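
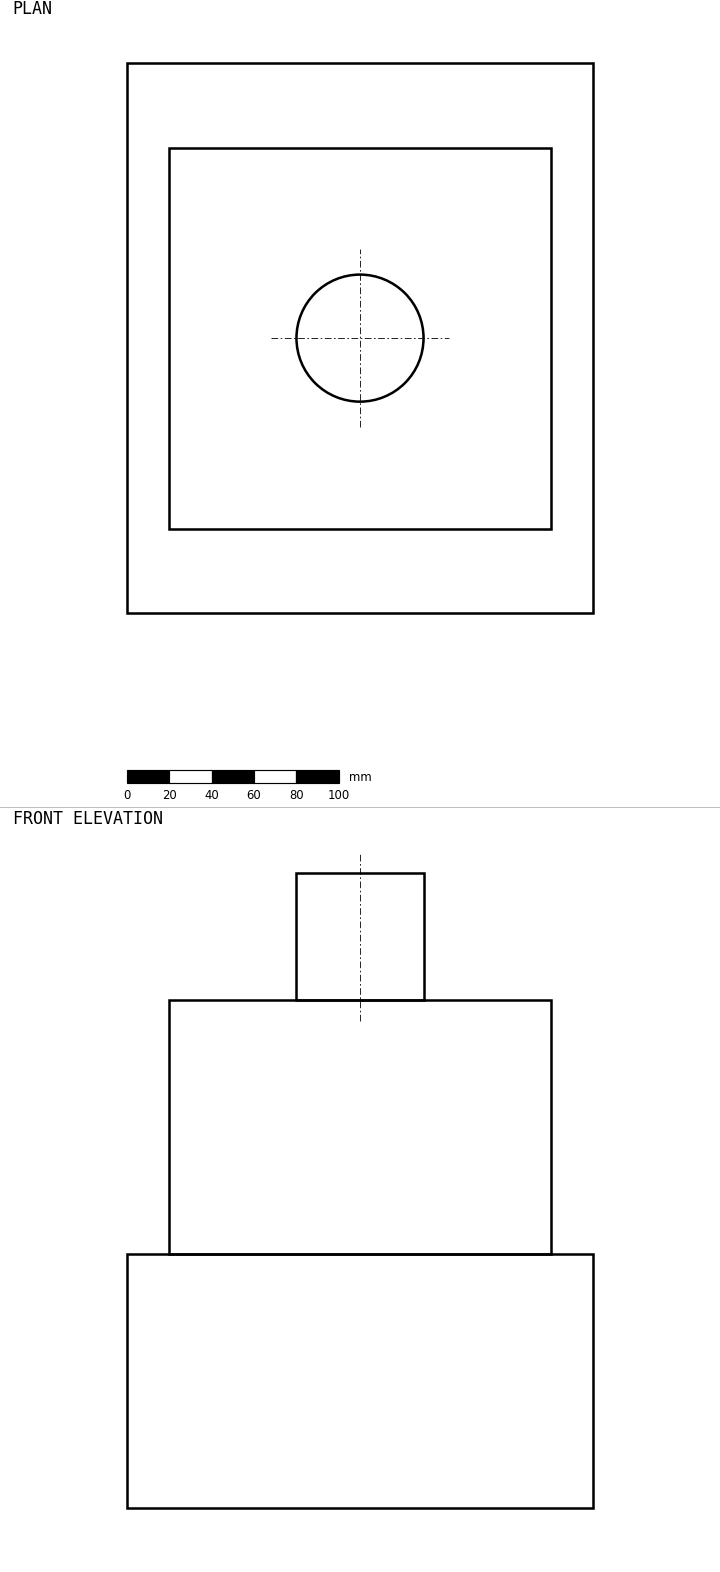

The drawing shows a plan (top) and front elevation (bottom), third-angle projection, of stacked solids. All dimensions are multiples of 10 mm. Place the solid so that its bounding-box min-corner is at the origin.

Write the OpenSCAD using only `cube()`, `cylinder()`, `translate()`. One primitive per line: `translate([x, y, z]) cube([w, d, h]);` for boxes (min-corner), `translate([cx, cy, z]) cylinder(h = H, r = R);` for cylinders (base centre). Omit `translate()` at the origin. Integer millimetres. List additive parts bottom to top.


cube([220, 260, 120]);
translate([20, 40, 120]) cube([180, 180, 120]);
translate([110, 130, 240]) cylinder(h = 60, r = 30);


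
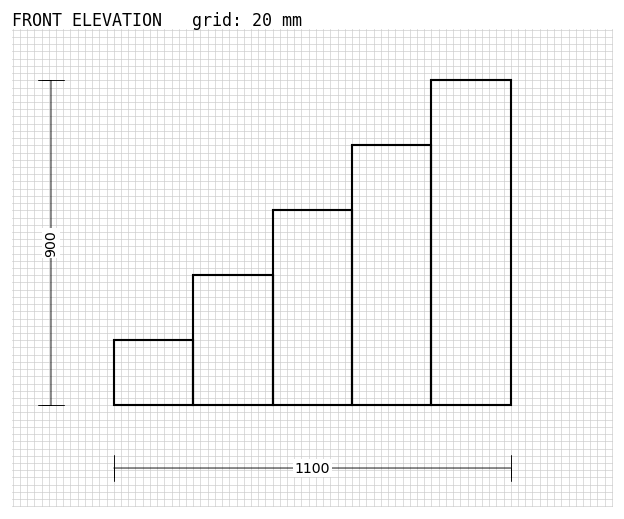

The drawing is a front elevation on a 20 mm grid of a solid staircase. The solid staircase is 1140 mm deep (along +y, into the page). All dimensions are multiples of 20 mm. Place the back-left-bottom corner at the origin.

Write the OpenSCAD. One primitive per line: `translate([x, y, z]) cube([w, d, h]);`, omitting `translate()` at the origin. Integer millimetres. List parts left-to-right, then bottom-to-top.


cube([220, 1140, 180]);
translate([220, 0, 0]) cube([220, 1140, 360]);
translate([440, 0, 0]) cube([220, 1140, 540]);
translate([660, 0, 0]) cube([220, 1140, 720]);
translate([880, 0, 0]) cube([220, 1140, 900]);


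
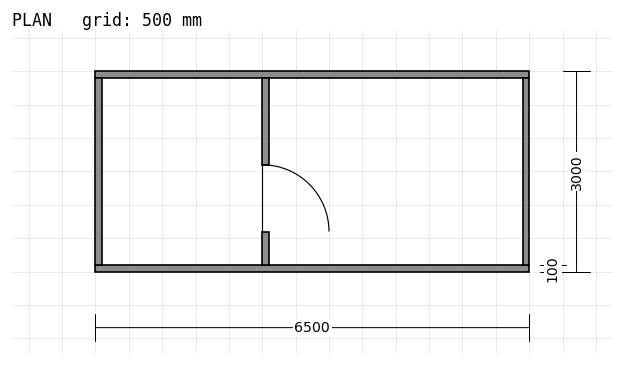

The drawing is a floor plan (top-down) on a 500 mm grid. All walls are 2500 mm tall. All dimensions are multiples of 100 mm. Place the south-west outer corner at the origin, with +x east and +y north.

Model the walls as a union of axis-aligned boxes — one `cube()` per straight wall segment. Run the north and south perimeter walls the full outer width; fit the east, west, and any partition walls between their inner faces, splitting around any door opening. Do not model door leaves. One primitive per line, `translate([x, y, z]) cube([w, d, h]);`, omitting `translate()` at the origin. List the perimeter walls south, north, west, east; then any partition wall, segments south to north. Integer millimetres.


cube([6500, 100, 2500]);
translate([0, 2900, 0]) cube([6500, 100, 2500]);
translate([0, 100, 0]) cube([100, 2800, 2500]);
translate([6400, 100, 0]) cube([100, 2800, 2500]);
translate([2500, 100, 0]) cube([100, 500, 2500]);
translate([2500, 1600, 0]) cube([100, 1300, 2500]);


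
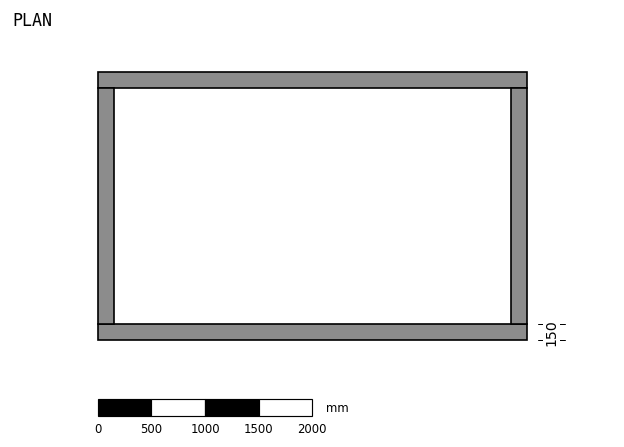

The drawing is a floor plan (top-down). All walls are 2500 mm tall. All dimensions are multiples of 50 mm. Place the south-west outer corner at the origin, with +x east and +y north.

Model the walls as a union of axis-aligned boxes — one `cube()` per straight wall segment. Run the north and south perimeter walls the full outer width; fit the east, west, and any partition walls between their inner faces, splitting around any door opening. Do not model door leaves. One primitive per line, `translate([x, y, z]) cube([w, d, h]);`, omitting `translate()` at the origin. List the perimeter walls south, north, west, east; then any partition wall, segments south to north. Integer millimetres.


cube([4000, 150, 2500]);
translate([0, 2350, 0]) cube([4000, 150, 2500]);
translate([0, 150, 0]) cube([150, 2200, 2500]);
translate([3850, 150, 0]) cube([150, 2200, 2500]);


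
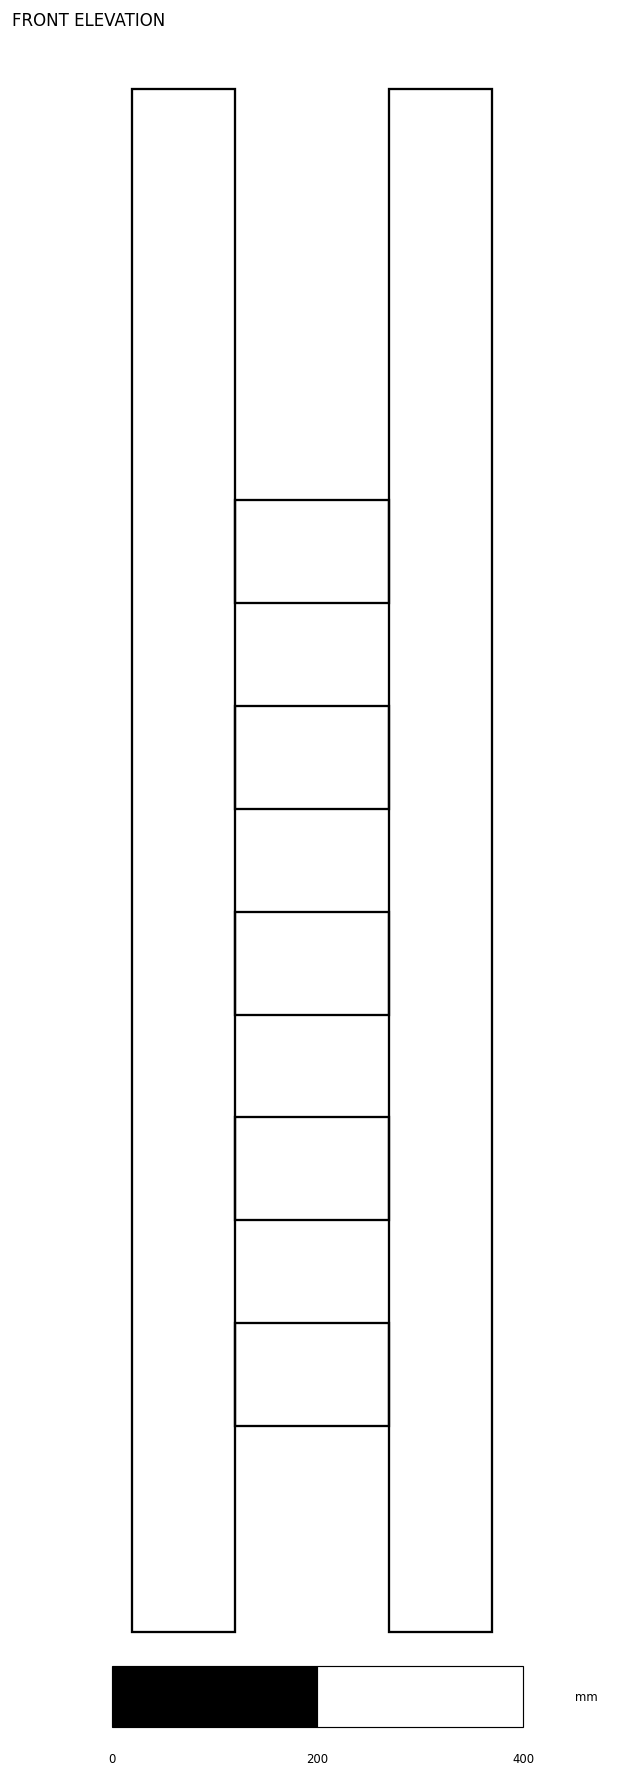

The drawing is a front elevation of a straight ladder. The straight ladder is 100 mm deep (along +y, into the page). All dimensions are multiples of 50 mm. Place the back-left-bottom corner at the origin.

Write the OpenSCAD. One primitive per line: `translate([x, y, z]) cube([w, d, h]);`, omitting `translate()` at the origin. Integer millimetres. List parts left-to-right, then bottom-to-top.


cube([100, 100, 1500]);
translate([100, 0, 200]) cube([150, 100, 100]);
translate([100, 0, 400]) cube([150, 100, 100]);
translate([100, 0, 600]) cube([150, 100, 100]);
translate([100, 0, 800]) cube([150, 100, 100]);
translate([100, 0, 1000]) cube([150, 100, 100]);
translate([250, 0, 0]) cube([100, 100, 1500]);


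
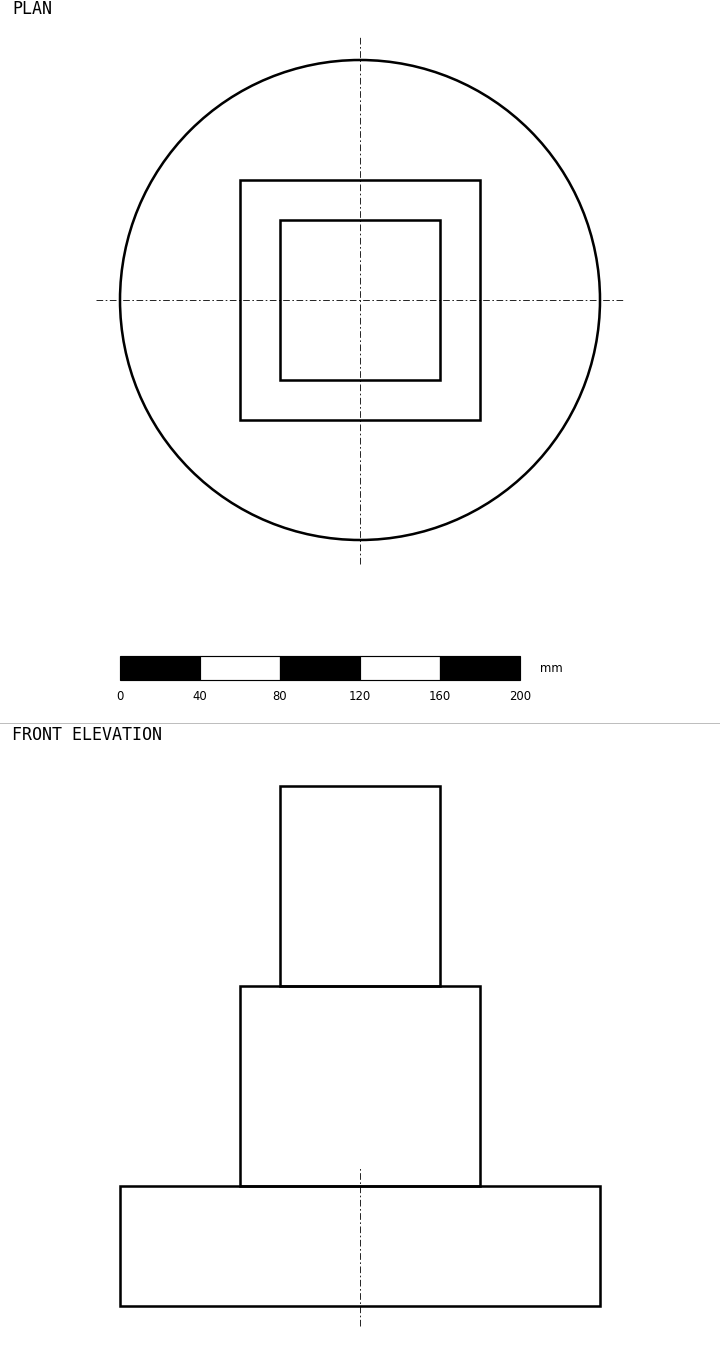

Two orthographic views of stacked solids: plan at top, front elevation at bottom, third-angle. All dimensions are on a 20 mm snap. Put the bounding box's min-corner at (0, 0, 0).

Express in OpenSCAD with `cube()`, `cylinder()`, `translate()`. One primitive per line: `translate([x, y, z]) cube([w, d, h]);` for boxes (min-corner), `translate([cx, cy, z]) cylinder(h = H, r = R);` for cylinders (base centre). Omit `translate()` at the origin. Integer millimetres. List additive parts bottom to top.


translate([120, 120, 0]) cylinder(h = 60, r = 120);
translate([60, 60, 60]) cube([120, 120, 100]);
translate([80, 80, 160]) cube([80, 80, 100]);


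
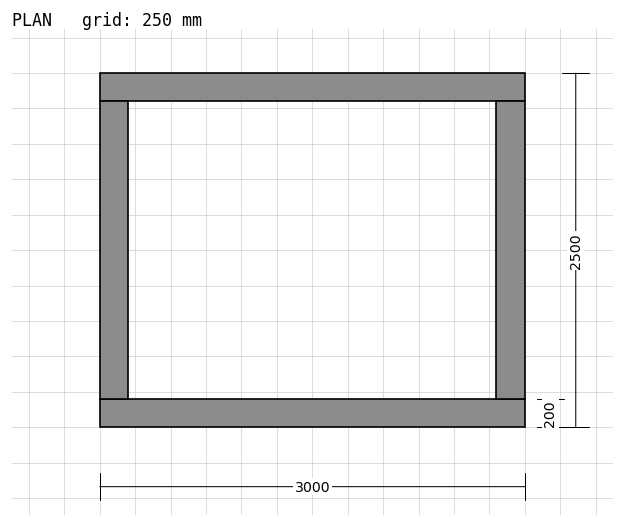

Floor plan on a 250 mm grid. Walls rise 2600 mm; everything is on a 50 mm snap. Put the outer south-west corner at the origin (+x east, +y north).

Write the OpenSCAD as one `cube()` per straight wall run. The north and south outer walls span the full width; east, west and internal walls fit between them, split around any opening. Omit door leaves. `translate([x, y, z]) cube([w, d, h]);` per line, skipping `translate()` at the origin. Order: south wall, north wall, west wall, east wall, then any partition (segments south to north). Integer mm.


cube([3000, 200, 2600]);
translate([0, 2300, 0]) cube([3000, 200, 2600]);
translate([0, 200, 0]) cube([200, 2100, 2600]);
translate([2800, 200, 0]) cube([200, 2100, 2600]);


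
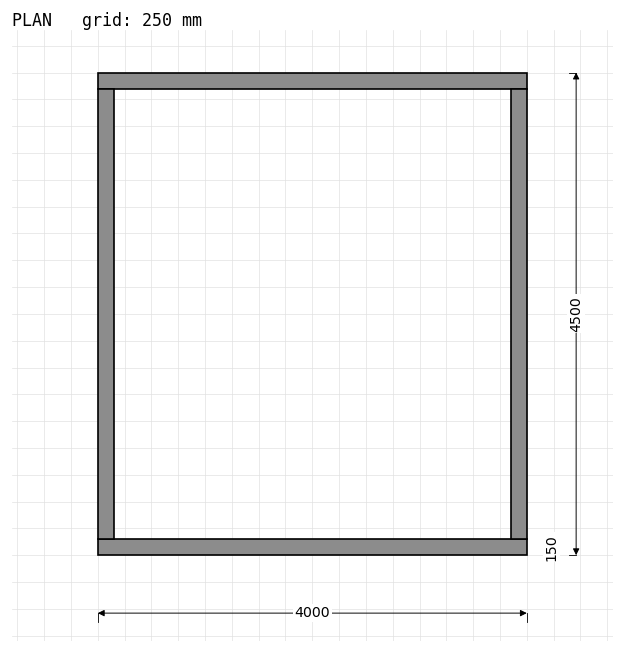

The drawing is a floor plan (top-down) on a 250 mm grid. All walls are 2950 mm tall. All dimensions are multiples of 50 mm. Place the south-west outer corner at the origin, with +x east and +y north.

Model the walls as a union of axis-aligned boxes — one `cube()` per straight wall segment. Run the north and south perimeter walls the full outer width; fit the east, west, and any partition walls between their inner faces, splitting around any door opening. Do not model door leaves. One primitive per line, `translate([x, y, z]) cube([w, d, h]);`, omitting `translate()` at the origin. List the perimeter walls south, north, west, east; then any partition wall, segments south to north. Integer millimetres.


cube([4000, 150, 2950]);
translate([0, 4350, 0]) cube([4000, 150, 2950]);
translate([0, 150, 0]) cube([150, 4200, 2950]);
translate([3850, 150, 0]) cube([150, 4200, 2950]);


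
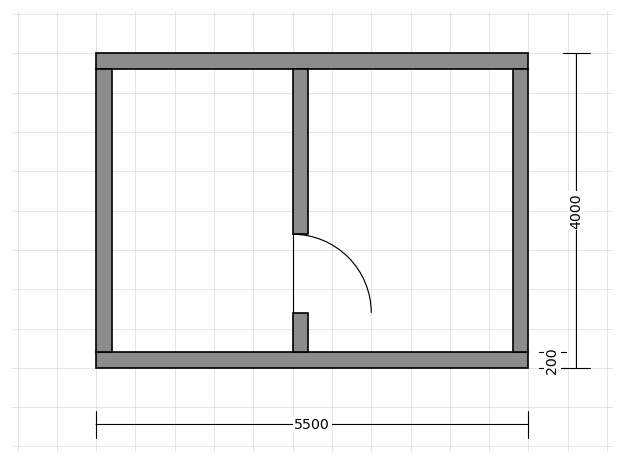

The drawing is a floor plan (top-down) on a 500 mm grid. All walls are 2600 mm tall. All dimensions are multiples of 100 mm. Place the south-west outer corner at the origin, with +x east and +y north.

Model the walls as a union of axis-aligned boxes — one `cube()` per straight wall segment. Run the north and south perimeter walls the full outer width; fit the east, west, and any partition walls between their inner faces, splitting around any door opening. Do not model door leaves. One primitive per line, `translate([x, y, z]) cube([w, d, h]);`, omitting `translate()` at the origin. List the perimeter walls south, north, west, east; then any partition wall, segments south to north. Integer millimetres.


cube([5500, 200, 2600]);
translate([0, 3800, 0]) cube([5500, 200, 2600]);
translate([0, 200, 0]) cube([200, 3600, 2600]);
translate([5300, 200, 0]) cube([200, 3600, 2600]);
translate([2500, 200, 0]) cube([200, 500, 2600]);
translate([2500, 1700, 0]) cube([200, 2100, 2600]);


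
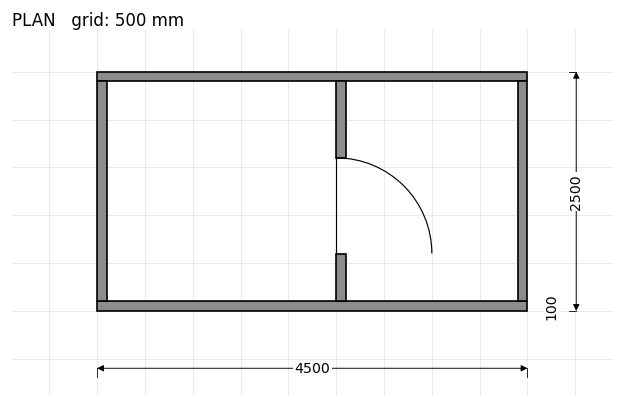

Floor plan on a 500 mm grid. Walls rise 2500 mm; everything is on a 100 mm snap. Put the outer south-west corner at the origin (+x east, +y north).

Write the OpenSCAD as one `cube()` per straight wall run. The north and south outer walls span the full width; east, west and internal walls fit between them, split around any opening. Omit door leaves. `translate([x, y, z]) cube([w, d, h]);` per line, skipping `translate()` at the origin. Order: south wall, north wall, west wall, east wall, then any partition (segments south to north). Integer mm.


cube([4500, 100, 2500]);
translate([0, 2400, 0]) cube([4500, 100, 2500]);
translate([0, 100, 0]) cube([100, 2300, 2500]);
translate([4400, 100, 0]) cube([100, 2300, 2500]);
translate([2500, 100, 0]) cube([100, 500, 2500]);
translate([2500, 1600, 0]) cube([100, 800, 2500]);


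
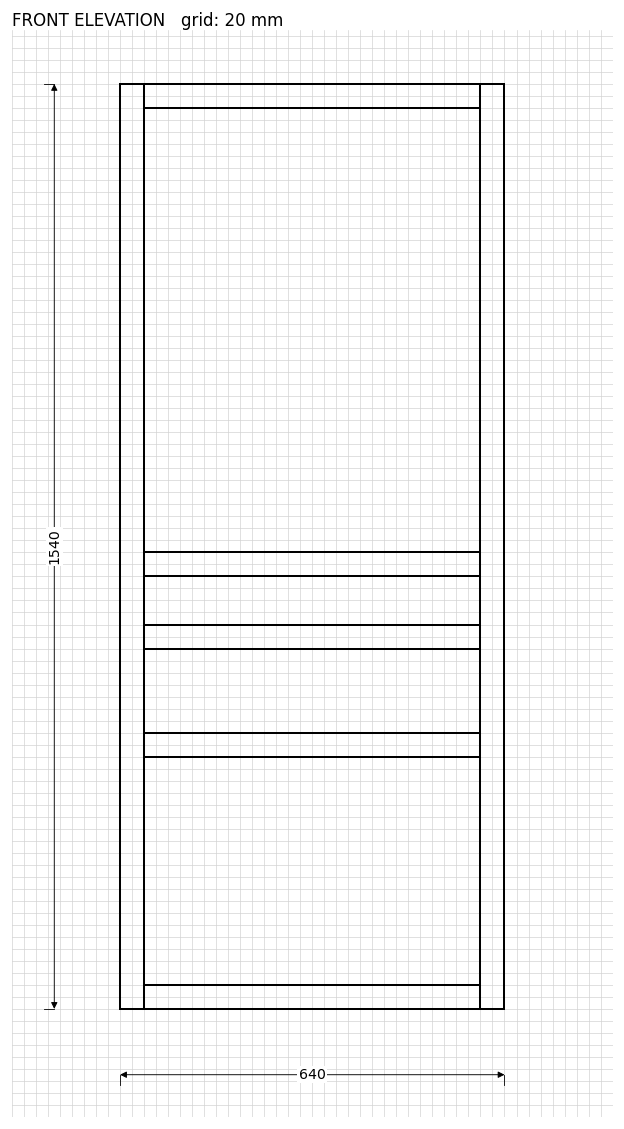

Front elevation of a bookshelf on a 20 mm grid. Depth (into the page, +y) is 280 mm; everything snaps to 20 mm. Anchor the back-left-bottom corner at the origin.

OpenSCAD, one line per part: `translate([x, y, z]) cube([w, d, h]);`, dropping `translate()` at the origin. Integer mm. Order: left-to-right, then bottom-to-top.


cube([40, 280, 1540]);
translate([40, 0, 0]) cube([560, 280, 40]);
translate([40, 0, 420]) cube([560, 280, 40]);
translate([40, 0, 600]) cube([560, 280, 40]);
translate([40, 0, 720]) cube([560, 280, 40]);
translate([40, 0, 1500]) cube([560, 280, 40]);
translate([600, 0, 0]) cube([40, 280, 1540]);


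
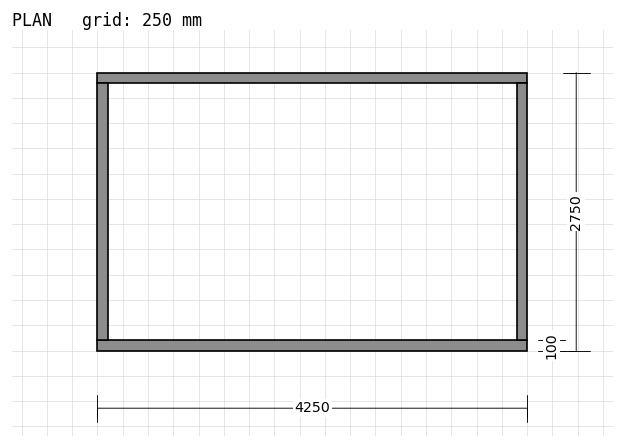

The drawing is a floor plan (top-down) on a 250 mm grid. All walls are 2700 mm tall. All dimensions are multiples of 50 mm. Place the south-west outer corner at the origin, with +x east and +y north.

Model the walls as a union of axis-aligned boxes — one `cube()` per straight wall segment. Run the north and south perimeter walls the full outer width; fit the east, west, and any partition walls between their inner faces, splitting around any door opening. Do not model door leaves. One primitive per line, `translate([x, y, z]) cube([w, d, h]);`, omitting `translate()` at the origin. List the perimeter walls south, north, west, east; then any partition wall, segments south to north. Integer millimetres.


cube([4250, 100, 2700]);
translate([0, 2650, 0]) cube([4250, 100, 2700]);
translate([0, 100, 0]) cube([100, 2550, 2700]);
translate([4150, 100, 0]) cube([100, 2550, 2700]);


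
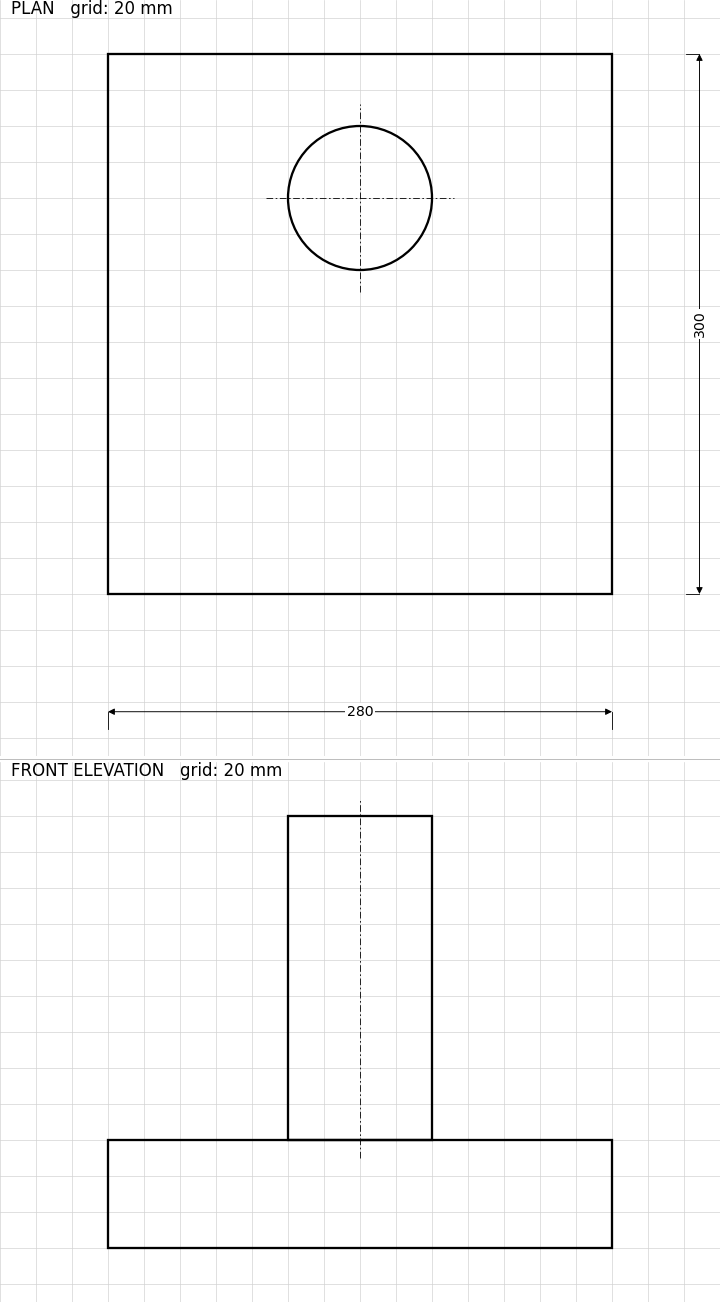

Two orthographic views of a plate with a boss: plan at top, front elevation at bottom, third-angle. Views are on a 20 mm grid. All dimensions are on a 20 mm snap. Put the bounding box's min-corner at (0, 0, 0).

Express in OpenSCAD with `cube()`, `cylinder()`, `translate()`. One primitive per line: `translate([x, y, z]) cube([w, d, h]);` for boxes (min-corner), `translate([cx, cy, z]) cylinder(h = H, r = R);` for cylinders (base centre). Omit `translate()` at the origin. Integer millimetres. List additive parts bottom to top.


cube([280, 300, 60]);
translate([140, 220, 60]) cylinder(h = 180, r = 40);


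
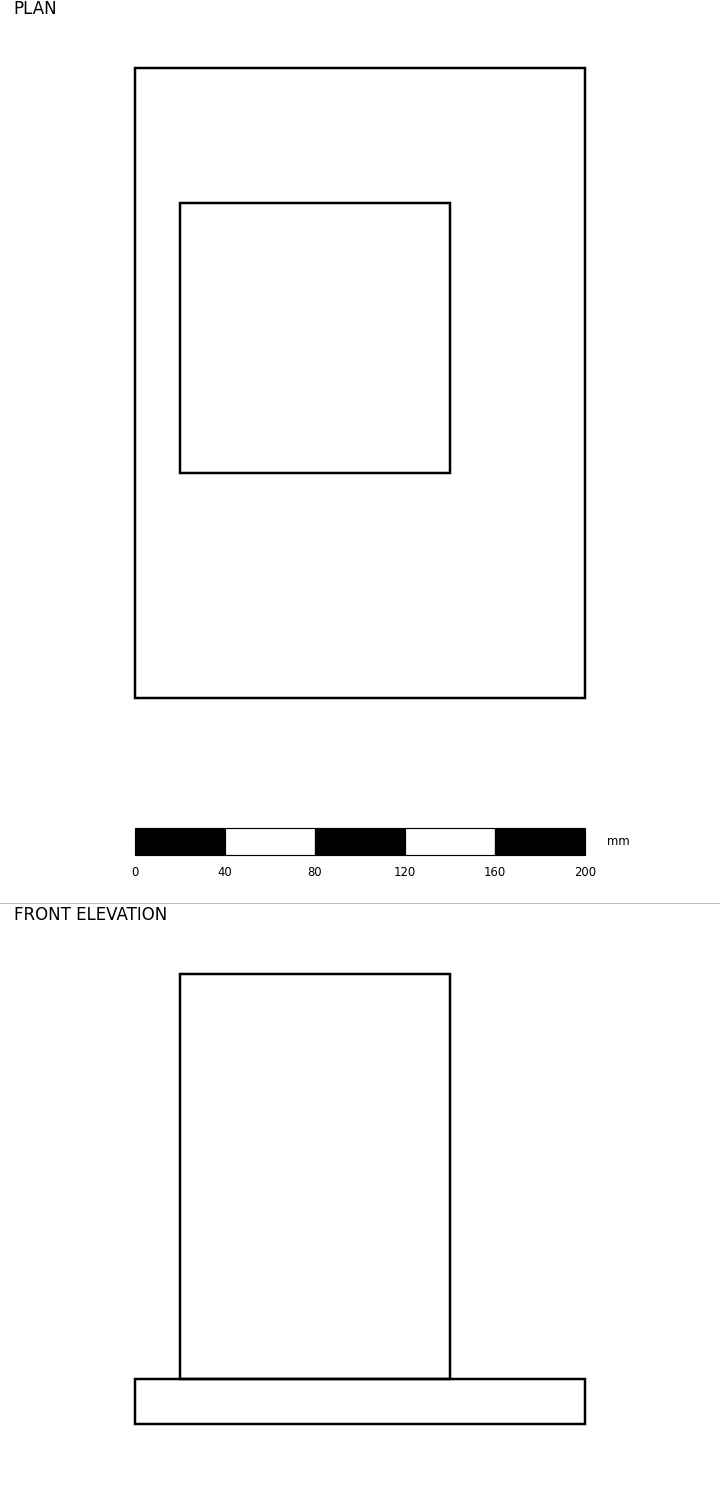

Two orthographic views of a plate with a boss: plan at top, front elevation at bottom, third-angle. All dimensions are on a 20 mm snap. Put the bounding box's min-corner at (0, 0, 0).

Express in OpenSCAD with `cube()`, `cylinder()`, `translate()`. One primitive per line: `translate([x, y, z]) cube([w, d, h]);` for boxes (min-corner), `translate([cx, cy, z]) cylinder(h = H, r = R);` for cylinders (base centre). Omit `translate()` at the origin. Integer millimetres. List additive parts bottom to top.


cube([200, 280, 20]);
translate([20, 100, 20]) cube([120, 120, 180]);


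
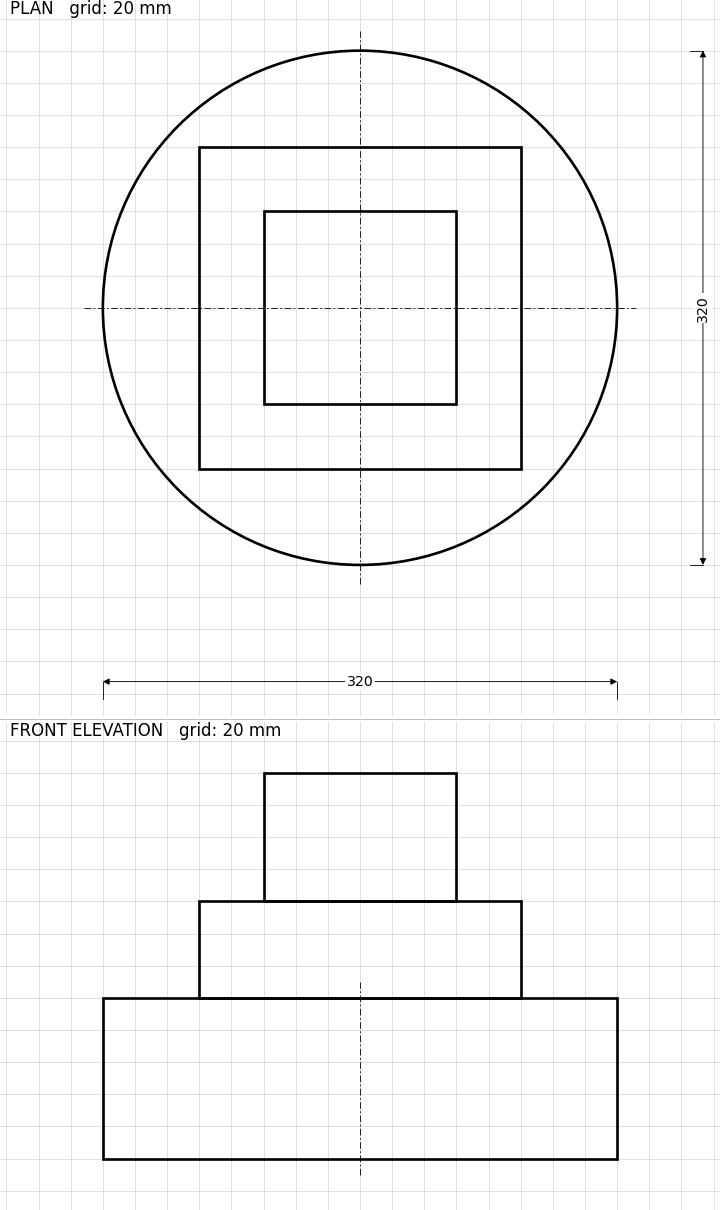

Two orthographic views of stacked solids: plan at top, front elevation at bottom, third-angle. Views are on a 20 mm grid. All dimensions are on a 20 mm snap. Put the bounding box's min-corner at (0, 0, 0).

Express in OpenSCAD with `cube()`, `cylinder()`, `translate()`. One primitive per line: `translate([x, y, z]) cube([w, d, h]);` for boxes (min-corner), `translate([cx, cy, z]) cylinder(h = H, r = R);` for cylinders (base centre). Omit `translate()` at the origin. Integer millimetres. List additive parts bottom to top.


translate([160, 160, 0]) cylinder(h = 100, r = 160);
translate([60, 60, 100]) cube([200, 200, 60]);
translate([100, 100, 160]) cube([120, 120, 80]);


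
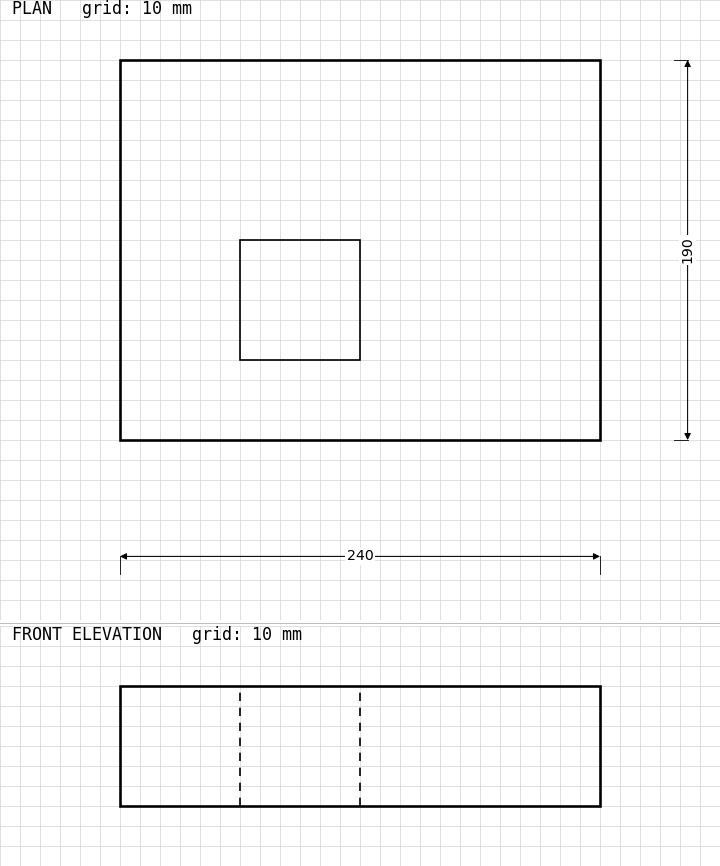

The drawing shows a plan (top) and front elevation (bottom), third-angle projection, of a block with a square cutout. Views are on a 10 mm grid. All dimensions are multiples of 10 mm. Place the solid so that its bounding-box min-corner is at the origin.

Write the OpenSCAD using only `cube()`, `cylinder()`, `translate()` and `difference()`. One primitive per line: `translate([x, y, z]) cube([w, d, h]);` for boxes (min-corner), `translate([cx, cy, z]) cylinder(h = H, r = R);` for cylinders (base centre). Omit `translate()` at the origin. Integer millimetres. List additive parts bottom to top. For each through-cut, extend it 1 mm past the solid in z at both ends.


difference() {
  cube([240, 190, 60]);
  translate([60, 40, -1]) cube([60, 60, 62]);
}


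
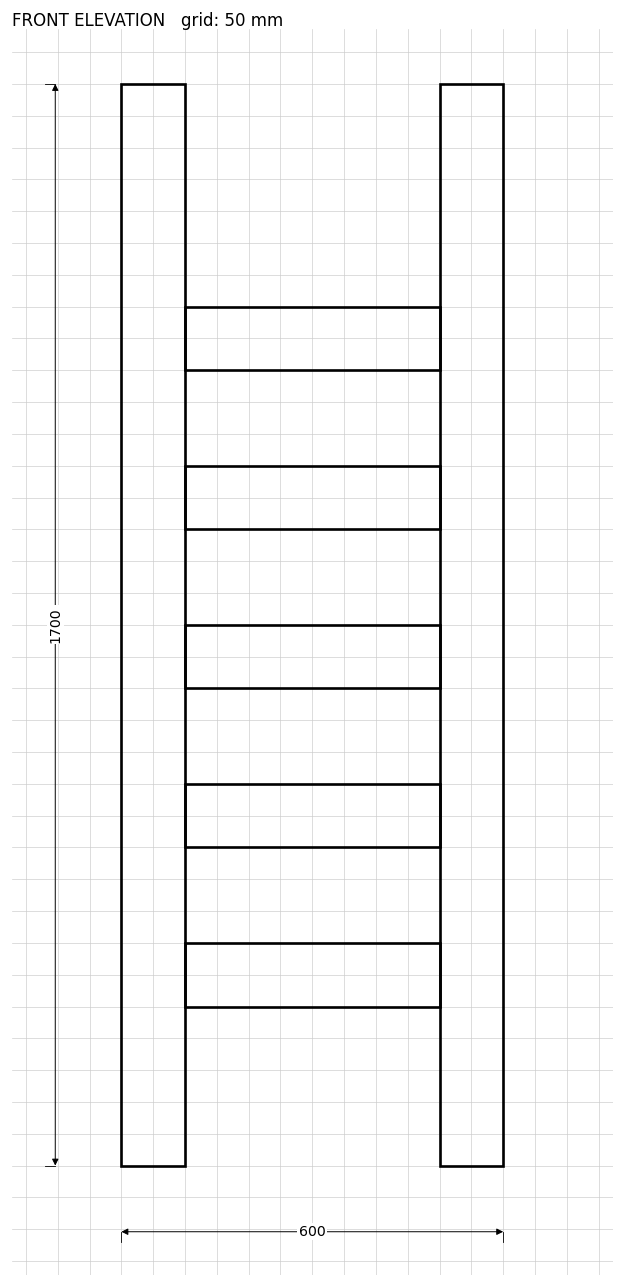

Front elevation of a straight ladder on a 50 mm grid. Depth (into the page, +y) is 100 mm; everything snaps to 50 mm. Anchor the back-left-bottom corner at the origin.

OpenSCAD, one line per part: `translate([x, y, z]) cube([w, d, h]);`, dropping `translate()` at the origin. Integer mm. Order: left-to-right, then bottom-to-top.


cube([100, 100, 1700]);
translate([100, 0, 250]) cube([400, 100, 100]);
translate([100, 0, 500]) cube([400, 100, 100]);
translate([100, 0, 750]) cube([400, 100, 100]);
translate([100, 0, 1000]) cube([400, 100, 100]);
translate([100, 0, 1250]) cube([400, 100, 100]);
translate([500, 0, 0]) cube([100, 100, 1700]);


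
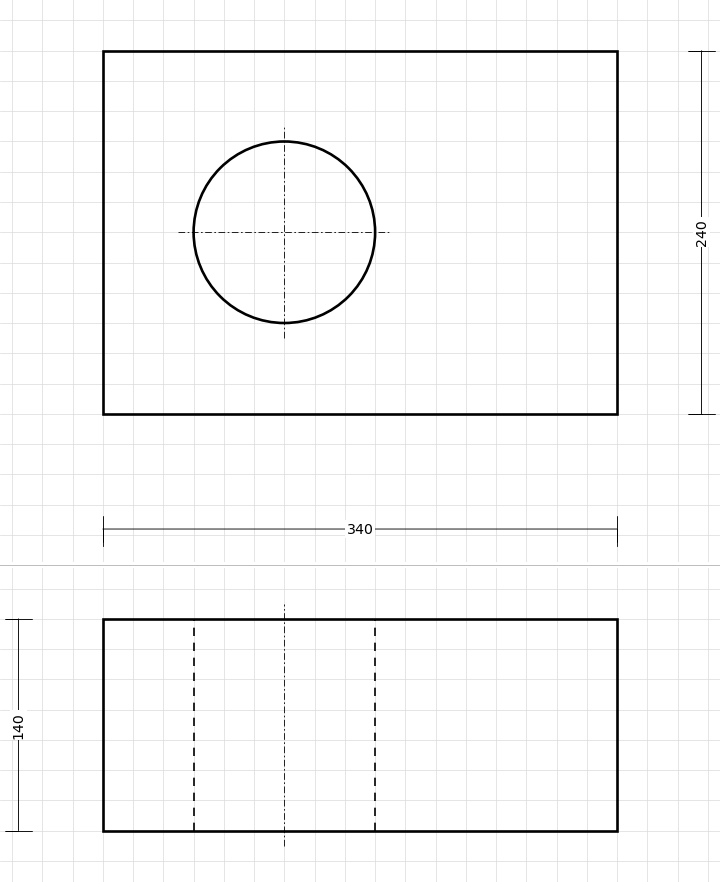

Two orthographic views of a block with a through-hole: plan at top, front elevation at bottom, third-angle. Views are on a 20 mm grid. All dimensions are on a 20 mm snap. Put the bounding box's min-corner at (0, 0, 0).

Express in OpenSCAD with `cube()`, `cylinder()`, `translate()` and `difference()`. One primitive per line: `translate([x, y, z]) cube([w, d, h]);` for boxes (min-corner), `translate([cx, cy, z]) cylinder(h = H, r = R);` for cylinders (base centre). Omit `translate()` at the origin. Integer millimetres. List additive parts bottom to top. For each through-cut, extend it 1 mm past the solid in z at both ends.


difference() {
  cube([340, 240, 140]);
  translate([120, 120, -1]) cylinder(h = 142, r = 60);
}


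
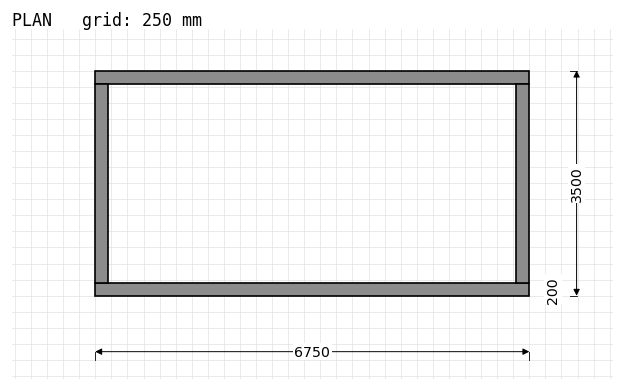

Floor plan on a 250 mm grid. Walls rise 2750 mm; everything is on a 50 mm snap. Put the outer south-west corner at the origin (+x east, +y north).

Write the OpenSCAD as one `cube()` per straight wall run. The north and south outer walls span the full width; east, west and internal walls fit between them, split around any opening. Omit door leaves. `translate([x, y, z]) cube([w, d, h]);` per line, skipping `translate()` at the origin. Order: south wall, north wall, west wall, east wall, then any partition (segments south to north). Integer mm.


cube([6750, 200, 2750]);
translate([0, 3300, 0]) cube([6750, 200, 2750]);
translate([0, 200, 0]) cube([200, 3100, 2750]);
translate([6550, 200, 0]) cube([200, 3100, 2750]);


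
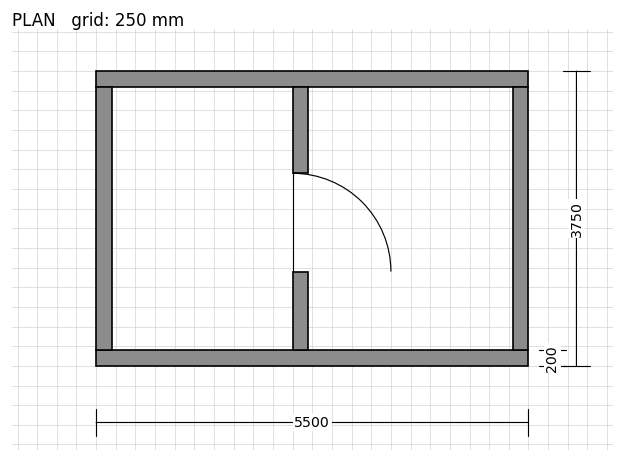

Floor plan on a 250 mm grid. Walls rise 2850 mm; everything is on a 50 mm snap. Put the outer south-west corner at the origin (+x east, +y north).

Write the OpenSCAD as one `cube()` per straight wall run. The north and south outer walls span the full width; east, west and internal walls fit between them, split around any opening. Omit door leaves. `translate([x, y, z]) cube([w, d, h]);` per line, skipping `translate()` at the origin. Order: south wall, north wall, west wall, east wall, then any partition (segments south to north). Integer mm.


cube([5500, 200, 2850]);
translate([0, 3550, 0]) cube([5500, 200, 2850]);
translate([0, 200, 0]) cube([200, 3350, 2850]);
translate([5300, 200, 0]) cube([200, 3350, 2850]);
translate([2500, 200, 0]) cube([200, 1000, 2850]);
translate([2500, 2450, 0]) cube([200, 1100, 2850]);


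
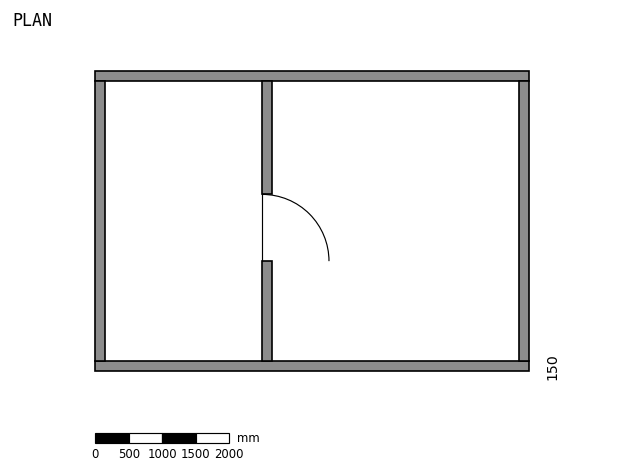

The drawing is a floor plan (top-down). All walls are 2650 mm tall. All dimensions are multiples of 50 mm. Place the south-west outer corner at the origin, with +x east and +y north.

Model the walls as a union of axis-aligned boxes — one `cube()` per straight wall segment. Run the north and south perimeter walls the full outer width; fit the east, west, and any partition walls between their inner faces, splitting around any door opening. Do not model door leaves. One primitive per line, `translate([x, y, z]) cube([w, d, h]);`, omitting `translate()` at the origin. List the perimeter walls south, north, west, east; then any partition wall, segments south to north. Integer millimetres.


cube([6500, 150, 2650]);
translate([0, 4350, 0]) cube([6500, 150, 2650]);
translate([0, 150, 0]) cube([150, 4200, 2650]);
translate([6350, 150, 0]) cube([150, 4200, 2650]);
translate([2500, 150, 0]) cube([150, 1500, 2650]);
translate([2500, 2650, 0]) cube([150, 1700, 2650]);


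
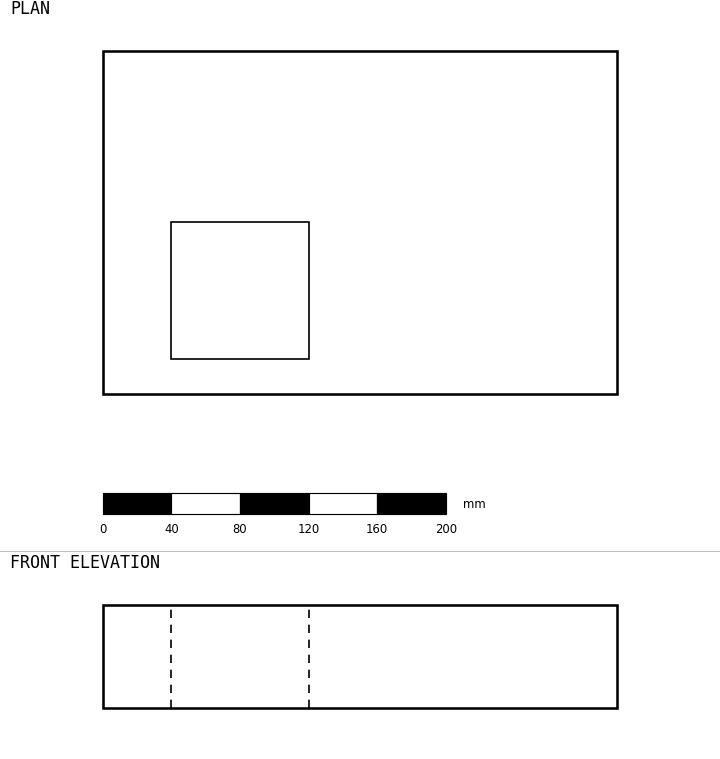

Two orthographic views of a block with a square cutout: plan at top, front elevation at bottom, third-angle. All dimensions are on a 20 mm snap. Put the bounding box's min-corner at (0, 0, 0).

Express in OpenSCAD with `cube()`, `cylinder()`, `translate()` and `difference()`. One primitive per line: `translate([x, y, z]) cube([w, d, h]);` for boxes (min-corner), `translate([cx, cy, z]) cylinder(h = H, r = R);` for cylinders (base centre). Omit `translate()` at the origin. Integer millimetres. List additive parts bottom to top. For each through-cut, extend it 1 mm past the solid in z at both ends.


difference() {
  cube([300, 200, 60]);
  translate([40, 20, -1]) cube([80, 80, 62]);
}


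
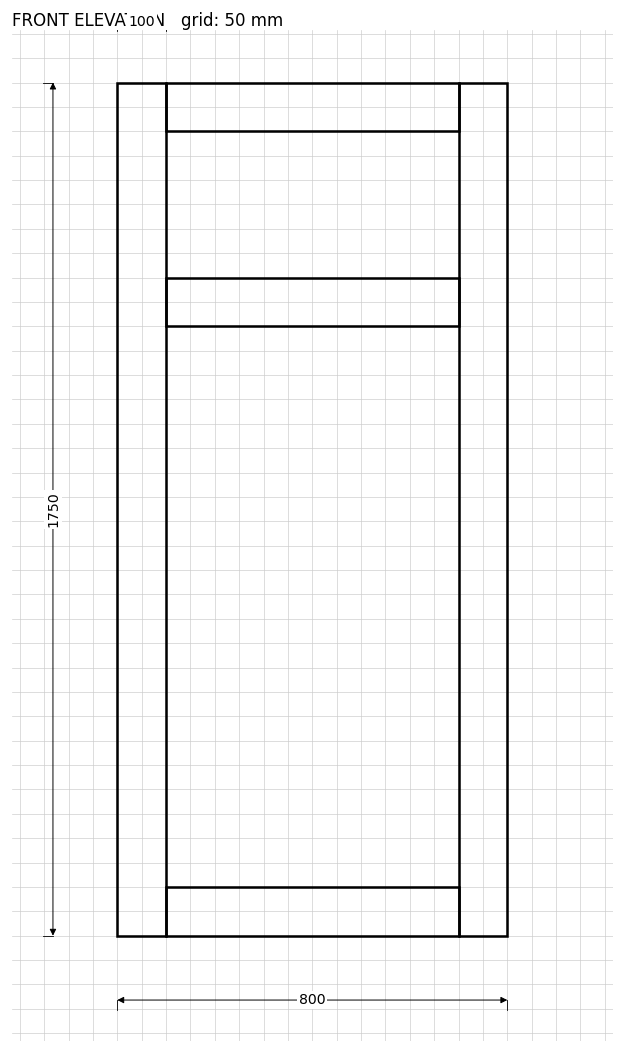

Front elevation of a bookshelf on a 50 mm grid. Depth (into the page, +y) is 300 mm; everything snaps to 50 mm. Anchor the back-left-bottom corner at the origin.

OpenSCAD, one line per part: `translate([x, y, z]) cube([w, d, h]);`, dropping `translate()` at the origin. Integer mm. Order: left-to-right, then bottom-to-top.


cube([100, 300, 1750]);
translate([100, 0, 0]) cube([600, 300, 100]);
translate([100, 0, 1250]) cube([600, 300, 100]);
translate([100, 0, 1650]) cube([600, 300, 100]);
translate([700, 0, 0]) cube([100, 300, 1750]);


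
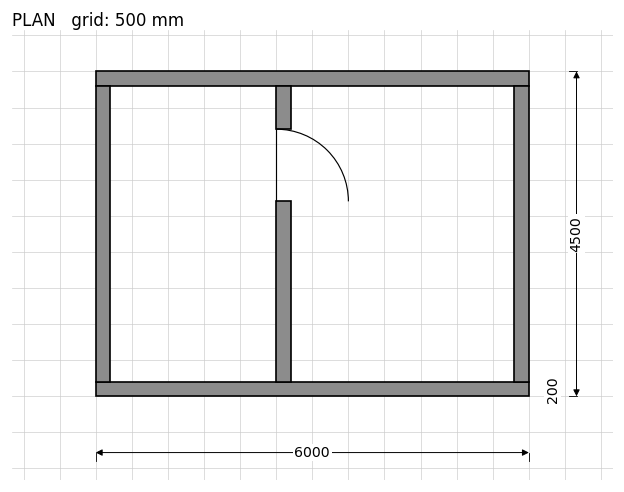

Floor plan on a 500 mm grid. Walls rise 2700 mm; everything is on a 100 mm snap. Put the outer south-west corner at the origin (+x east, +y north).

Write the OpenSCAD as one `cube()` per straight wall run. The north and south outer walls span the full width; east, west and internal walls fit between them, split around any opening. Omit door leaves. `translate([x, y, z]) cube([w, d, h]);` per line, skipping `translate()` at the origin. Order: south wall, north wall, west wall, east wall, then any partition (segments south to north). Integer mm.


cube([6000, 200, 2700]);
translate([0, 4300, 0]) cube([6000, 200, 2700]);
translate([0, 200, 0]) cube([200, 4100, 2700]);
translate([5800, 200, 0]) cube([200, 4100, 2700]);
translate([2500, 200, 0]) cube([200, 2500, 2700]);
translate([2500, 3700, 0]) cube([200, 600, 2700]);


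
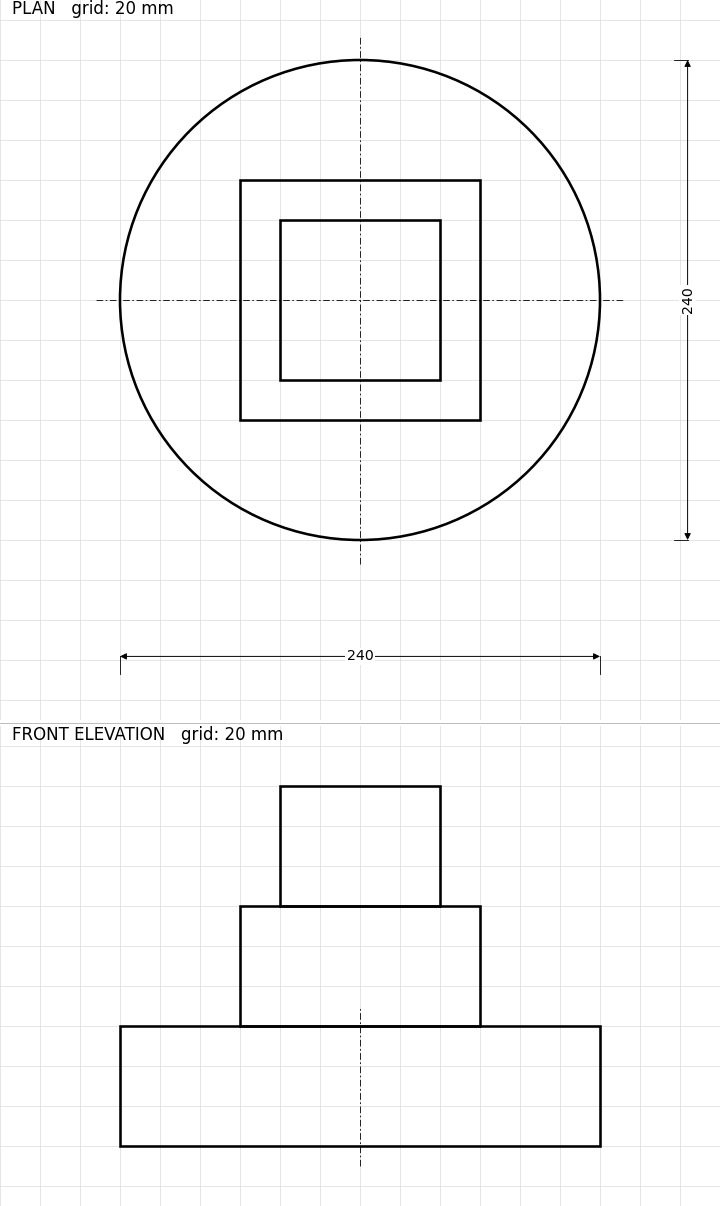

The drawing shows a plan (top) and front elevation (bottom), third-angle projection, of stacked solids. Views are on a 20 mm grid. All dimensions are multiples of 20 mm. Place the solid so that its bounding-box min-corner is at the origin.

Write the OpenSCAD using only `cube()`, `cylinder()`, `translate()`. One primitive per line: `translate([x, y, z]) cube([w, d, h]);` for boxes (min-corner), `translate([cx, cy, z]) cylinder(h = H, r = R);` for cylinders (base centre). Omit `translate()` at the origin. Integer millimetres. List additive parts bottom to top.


translate([120, 120, 0]) cylinder(h = 60, r = 120);
translate([60, 60, 60]) cube([120, 120, 60]);
translate([80, 80, 120]) cube([80, 80, 60]);


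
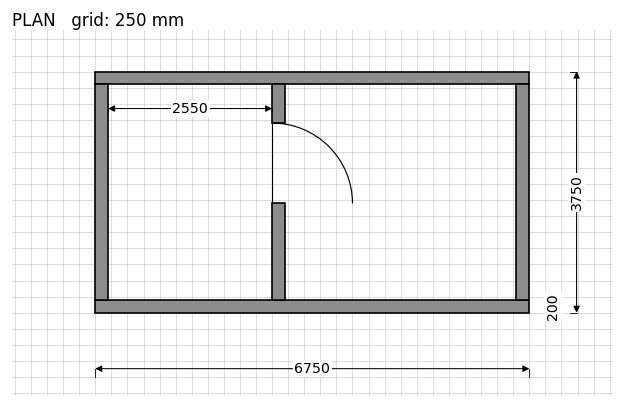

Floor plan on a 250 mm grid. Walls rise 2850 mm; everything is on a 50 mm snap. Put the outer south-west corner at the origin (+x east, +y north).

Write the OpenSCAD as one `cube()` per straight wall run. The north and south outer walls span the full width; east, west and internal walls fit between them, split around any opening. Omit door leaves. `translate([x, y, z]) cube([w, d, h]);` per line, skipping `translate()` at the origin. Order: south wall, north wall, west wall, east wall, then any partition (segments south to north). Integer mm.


cube([6750, 200, 2850]);
translate([0, 3550, 0]) cube([6750, 200, 2850]);
translate([0, 200, 0]) cube([200, 3350, 2850]);
translate([6550, 200, 0]) cube([200, 3350, 2850]);
translate([2750, 200, 0]) cube([200, 1500, 2850]);
translate([2750, 2950, 0]) cube([200, 600, 2850]);


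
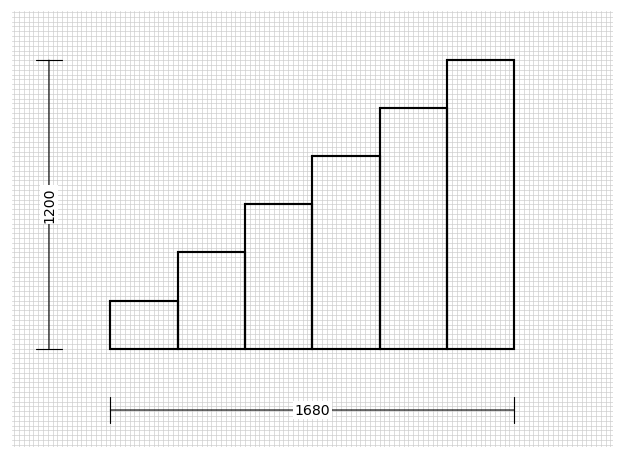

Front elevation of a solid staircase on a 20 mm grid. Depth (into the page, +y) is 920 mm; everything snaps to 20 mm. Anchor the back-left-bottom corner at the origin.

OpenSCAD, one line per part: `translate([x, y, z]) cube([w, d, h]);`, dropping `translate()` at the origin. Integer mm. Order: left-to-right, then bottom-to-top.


cube([280, 920, 200]);
translate([280, 0, 0]) cube([280, 920, 400]);
translate([560, 0, 0]) cube([280, 920, 600]);
translate([840, 0, 0]) cube([280, 920, 800]);
translate([1120, 0, 0]) cube([280, 920, 1000]);
translate([1400, 0, 0]) cube([280, 920, 1200]);


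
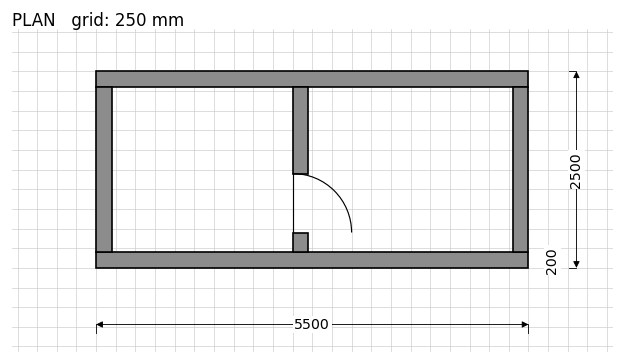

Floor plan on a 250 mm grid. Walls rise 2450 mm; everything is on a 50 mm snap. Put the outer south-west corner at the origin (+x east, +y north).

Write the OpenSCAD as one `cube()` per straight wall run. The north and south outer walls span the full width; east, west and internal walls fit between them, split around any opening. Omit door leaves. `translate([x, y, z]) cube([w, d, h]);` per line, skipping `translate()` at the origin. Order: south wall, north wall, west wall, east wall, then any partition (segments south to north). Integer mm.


cube([5500, 200, 2450]);
translate([0, 2300, 0]) cube([5500, 200, 2450]);
translate([0, 200, 0]) cube([200, 2100, 2450]);
translate([5300, 200, 0]) cube([200, 2100, 2450]);
translate([2500, 200, 0]) cube([200, 250, 2450]);
translate([2500, 1200, 0]) cube([200, 1100, 2450]);


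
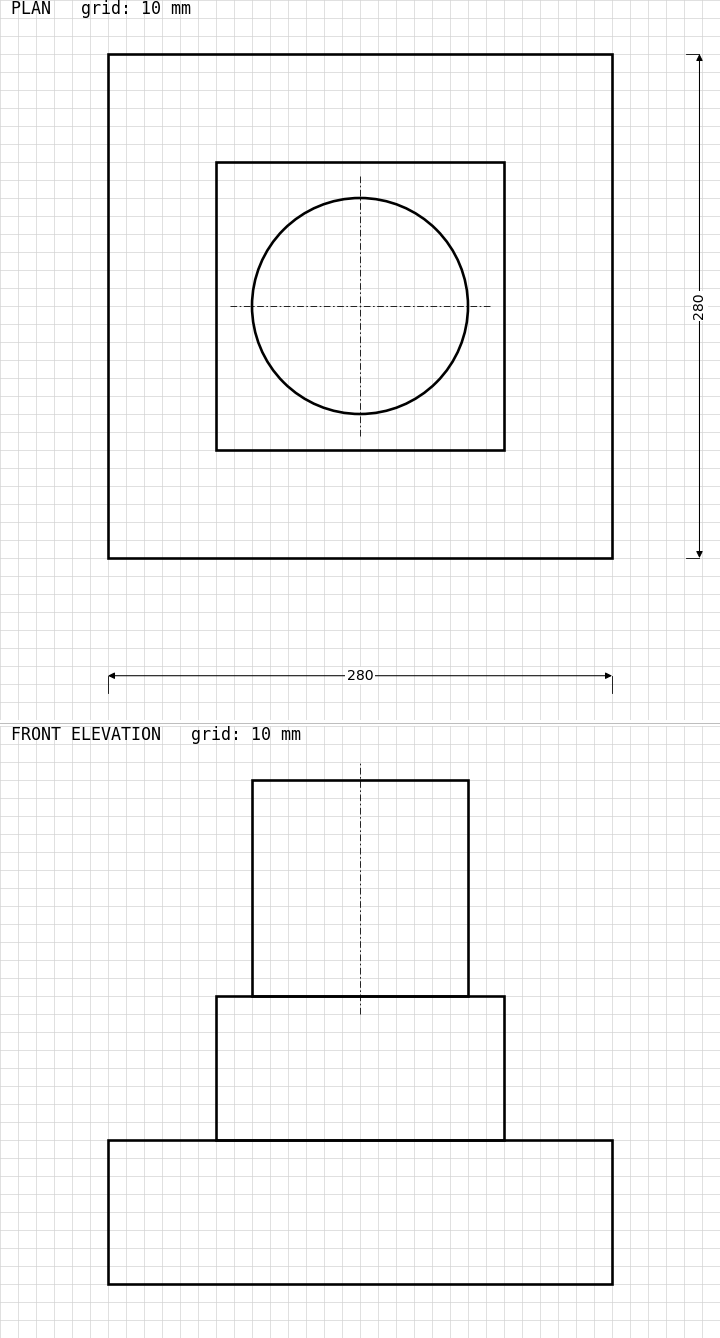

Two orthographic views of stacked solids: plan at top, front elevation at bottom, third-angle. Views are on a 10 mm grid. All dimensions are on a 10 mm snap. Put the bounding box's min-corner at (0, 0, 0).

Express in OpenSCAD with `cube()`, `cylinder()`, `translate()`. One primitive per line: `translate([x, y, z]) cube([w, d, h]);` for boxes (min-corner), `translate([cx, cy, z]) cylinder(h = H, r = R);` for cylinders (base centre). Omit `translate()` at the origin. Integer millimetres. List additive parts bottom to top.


cube([280, 280, 80]);
translate([60, 60, 80]) cube([160, 160, 80]);
translate([140, 140, 160]) cylinder(h = 120, r = 60);


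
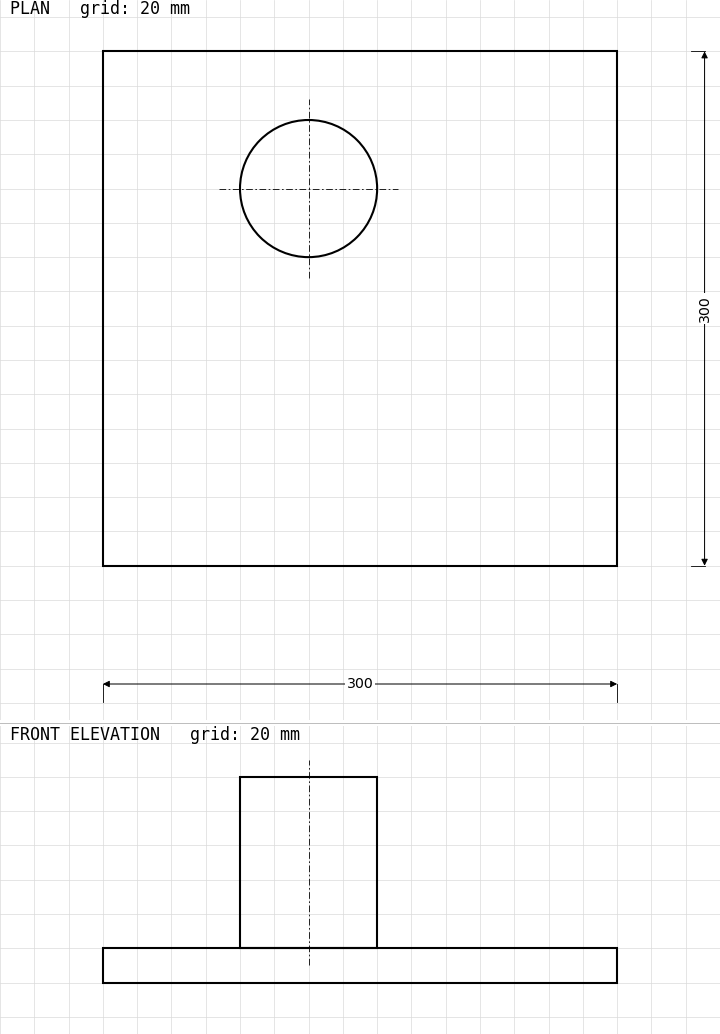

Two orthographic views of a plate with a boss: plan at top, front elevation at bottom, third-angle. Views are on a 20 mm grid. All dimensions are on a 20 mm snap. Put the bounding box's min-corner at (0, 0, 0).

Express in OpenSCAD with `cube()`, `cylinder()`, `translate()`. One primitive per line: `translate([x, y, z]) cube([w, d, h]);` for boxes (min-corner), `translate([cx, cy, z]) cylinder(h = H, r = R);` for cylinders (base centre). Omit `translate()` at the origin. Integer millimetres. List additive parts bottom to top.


cube([300, 300, 20]);
translate([120, 220, 20]) cylinder(h = 100, r = 40);


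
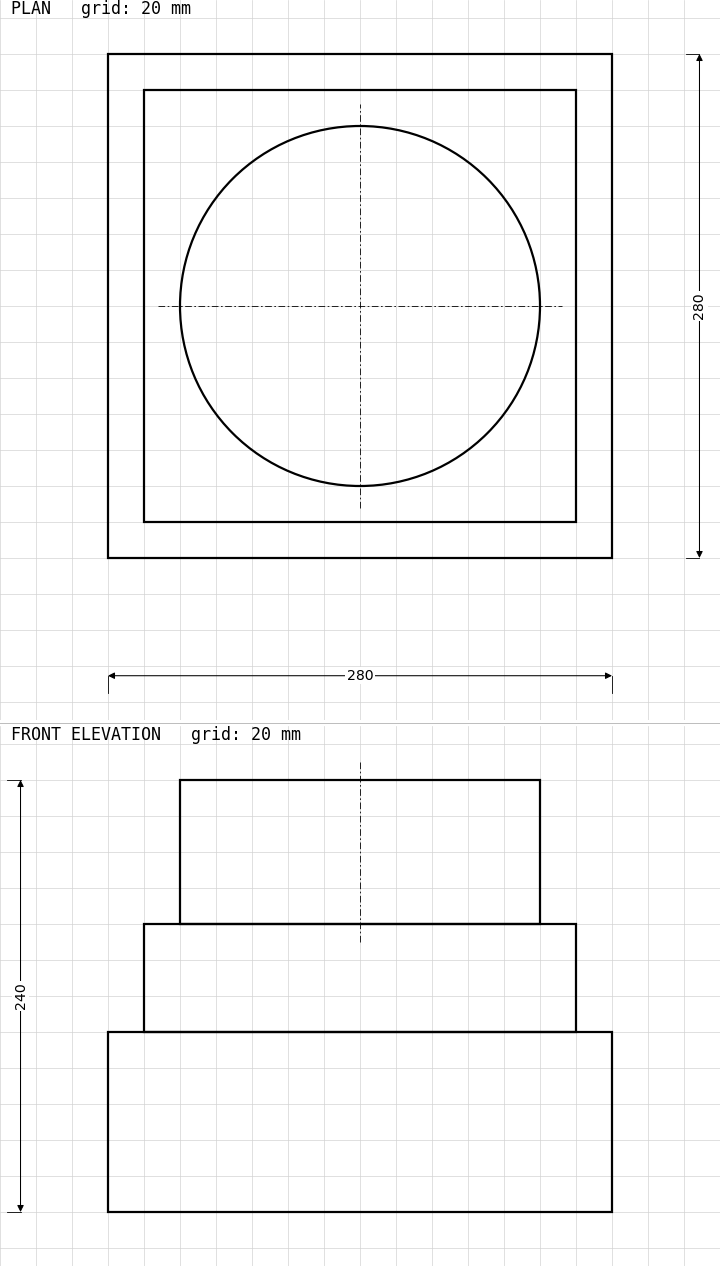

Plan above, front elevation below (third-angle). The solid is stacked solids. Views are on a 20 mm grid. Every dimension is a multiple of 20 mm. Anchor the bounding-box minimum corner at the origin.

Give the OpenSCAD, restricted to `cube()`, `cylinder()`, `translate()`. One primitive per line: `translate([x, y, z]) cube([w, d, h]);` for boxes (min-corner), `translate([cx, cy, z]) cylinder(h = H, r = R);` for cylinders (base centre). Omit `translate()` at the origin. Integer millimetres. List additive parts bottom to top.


cube([280, 280, 100]);
translate([20, 20, 100]) cube([240, 240, 60]);
translate([140, 140, 160]) cylinder(h = 80, r = 100);


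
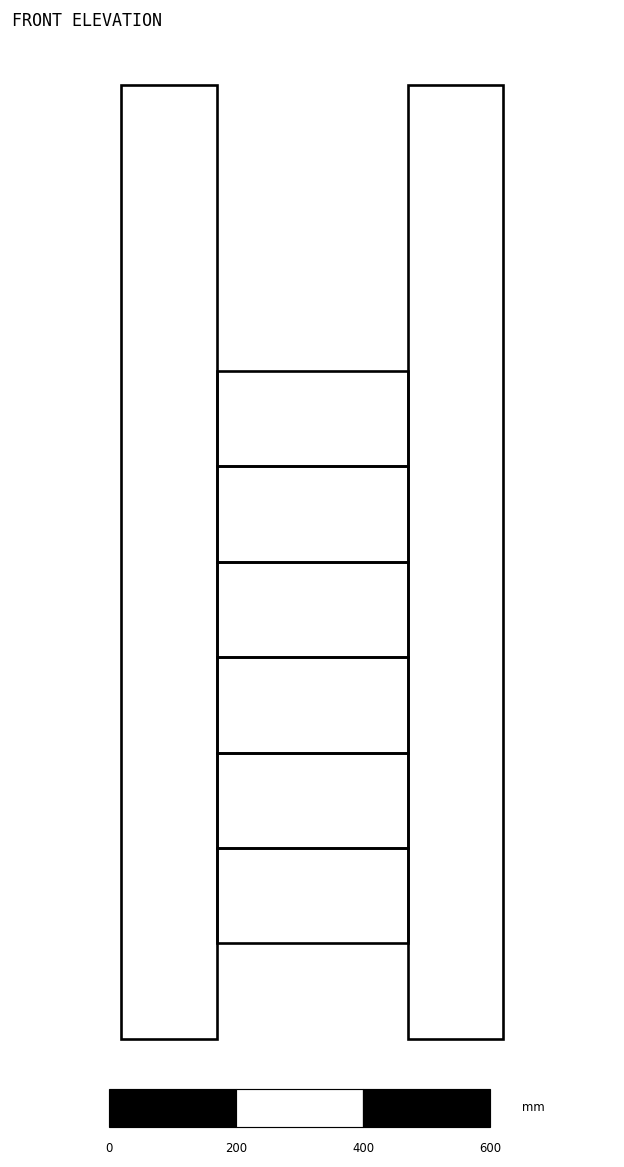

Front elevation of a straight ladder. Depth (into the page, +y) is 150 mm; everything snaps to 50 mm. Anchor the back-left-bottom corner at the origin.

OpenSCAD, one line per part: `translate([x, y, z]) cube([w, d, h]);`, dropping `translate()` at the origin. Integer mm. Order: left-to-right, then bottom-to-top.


cube([150, 150, 1500]);
translate([150, 0, 150]) cube([300, 150, 150]);
translate([150, 0, 300]) cube([300, 150, 150]);
translate([150, 0, 450]) cube([300, 150, 150]);
translate([150, 0, 600]) cube([300, 150, 150]);
translate([150, 0, 750]) cube([300, 150, 150]);
translate([150, 0, 900]) cube([300, 150, 150]);
translate([450, 0, 0]) cube([150, 150, 1500]);


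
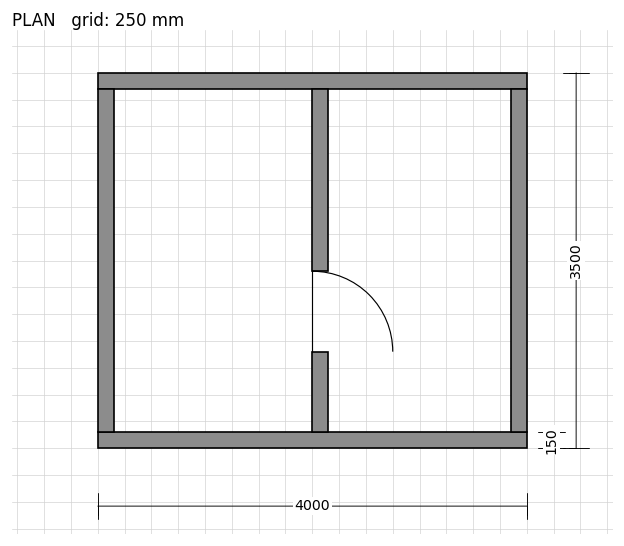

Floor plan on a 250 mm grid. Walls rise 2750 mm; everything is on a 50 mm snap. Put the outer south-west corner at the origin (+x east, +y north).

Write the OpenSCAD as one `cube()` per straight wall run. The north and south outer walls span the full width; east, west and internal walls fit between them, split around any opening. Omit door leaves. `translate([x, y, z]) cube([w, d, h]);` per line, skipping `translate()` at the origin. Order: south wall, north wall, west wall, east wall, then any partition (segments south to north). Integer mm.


cube([4000, 150, 2750]);
translate([0, 3350, 0]) cube([4000, 150, 2750]);
translate([0, 150, 0]) cube([150, 3200, 2750]);
translate([3850, 150, 0]) cube([150, 3200, 2750]);
translate([2000, 150, 0]) cube([150, 750, 2750]);
translate([2000, 1650, 0]) cube([150, 1700, 2750]);


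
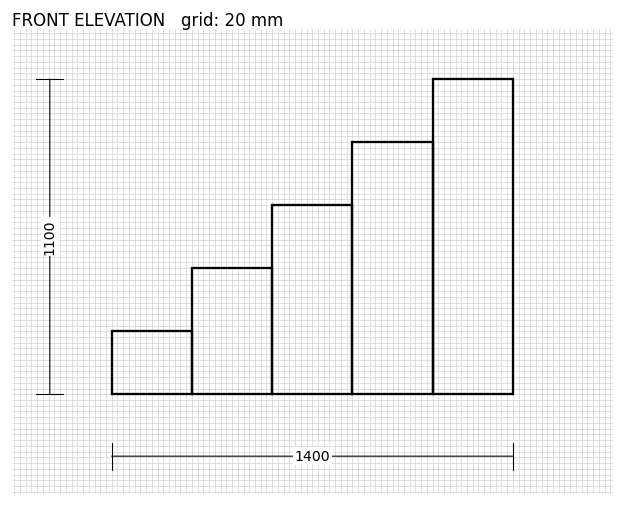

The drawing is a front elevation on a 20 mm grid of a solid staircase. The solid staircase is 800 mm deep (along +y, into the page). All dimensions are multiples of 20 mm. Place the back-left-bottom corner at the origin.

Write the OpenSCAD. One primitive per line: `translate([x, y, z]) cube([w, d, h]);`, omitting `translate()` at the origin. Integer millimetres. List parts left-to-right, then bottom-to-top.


cube([280, 800, 220]);
translate([280, 0, 0]) cube([280, 800, 440]);
translate([560, 0, 0]) cube([280, 800, 660]);
translate([840, 0, 0]) cube([280, 800, 880]);
translate([1120, 0, 0]) cube([280, 800, 1100]);


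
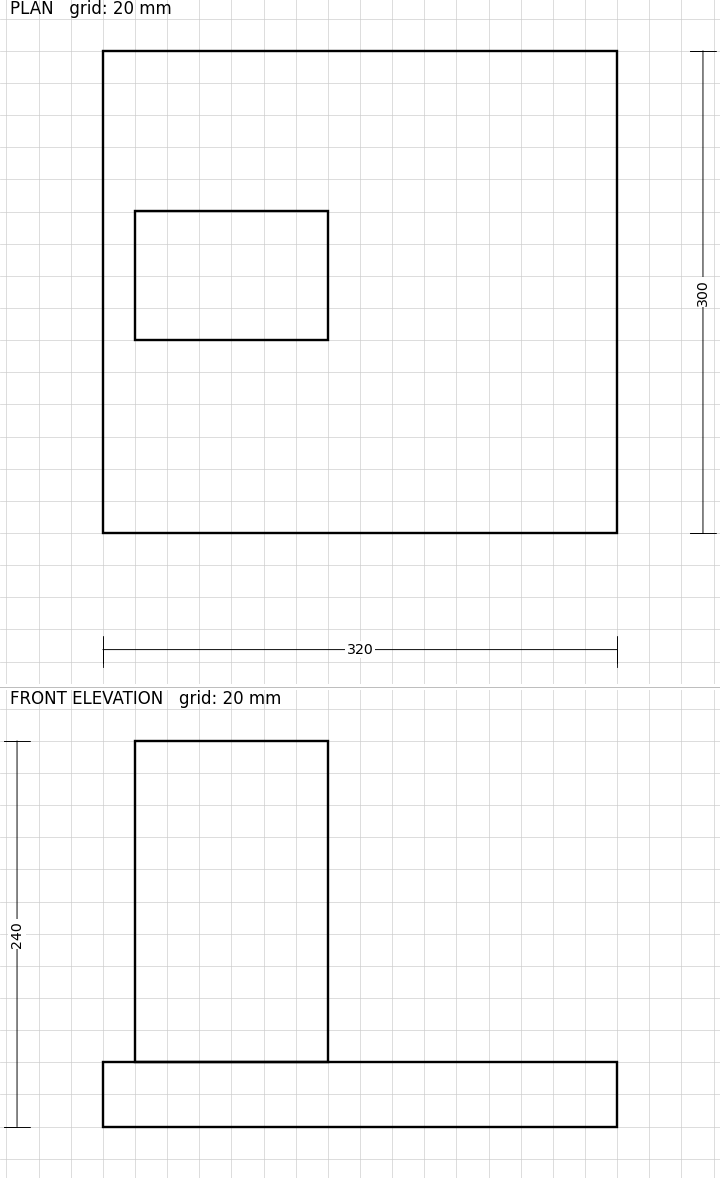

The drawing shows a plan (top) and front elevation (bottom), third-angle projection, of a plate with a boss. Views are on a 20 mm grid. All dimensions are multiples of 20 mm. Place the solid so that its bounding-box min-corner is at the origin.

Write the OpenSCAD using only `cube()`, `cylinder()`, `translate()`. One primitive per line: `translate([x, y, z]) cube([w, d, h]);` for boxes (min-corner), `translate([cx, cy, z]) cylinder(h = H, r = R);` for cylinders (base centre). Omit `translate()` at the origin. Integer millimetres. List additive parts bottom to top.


cube([320, 300, 40]);
translate([20, 120, 40]) cube([120, 80, 200]);


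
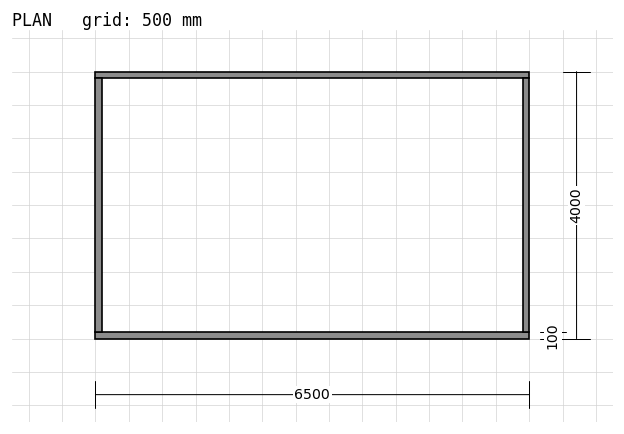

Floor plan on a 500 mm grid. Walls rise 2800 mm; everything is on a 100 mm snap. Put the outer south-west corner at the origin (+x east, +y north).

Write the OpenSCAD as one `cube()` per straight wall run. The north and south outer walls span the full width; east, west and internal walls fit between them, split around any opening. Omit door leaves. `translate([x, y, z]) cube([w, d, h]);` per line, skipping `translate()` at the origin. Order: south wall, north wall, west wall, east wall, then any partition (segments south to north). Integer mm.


cube([6500, 100, 2800]);
translate([0, 3900, 0]) cube([6500, 100, 2800]);
translate([0, 100, 0]) cube([100, 3800, 2800]);
translate([6400, 100, 0]) cube([100, 3800, 2800]);


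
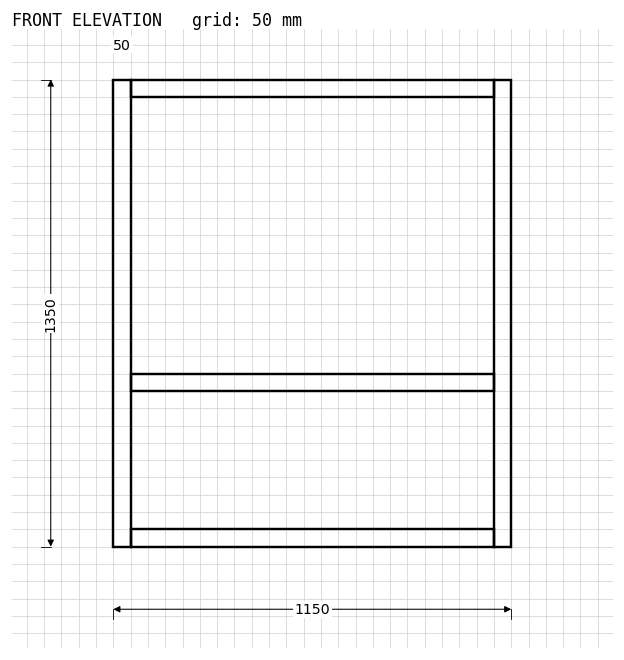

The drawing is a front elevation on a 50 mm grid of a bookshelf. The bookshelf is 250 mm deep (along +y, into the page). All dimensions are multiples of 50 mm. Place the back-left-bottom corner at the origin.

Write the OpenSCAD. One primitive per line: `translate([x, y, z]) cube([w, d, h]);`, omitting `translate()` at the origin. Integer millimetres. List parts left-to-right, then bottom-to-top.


cube([50, 250, 1350]);
translate([50, 0, 0]) cube([1050, 250, 50]);
translate([50, 0, 450]) cube([1050, 250, 50]);
translate([50, 0, 1300]) cube([1050, 250, 50]);
translate([1100, 0, 0]) cube([50, 250, 1350]);


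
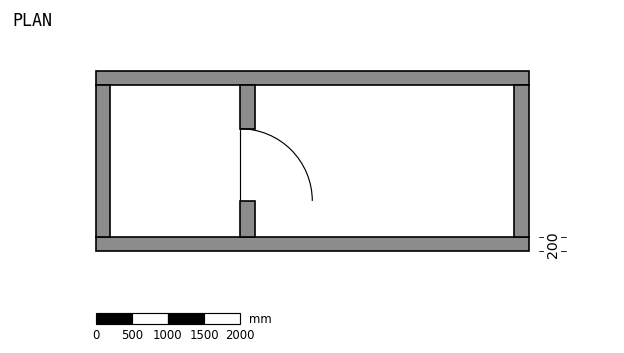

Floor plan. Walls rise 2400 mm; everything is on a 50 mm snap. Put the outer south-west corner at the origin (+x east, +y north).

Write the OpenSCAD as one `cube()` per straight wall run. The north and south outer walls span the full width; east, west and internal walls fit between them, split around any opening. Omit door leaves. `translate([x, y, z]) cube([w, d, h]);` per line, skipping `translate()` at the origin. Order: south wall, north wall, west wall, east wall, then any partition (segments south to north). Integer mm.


cube([6000, 200, 2400]);
translate([0, 2300, 0]) cube([6000, 200, 2400]);
translate([0, 200, 0]) cube([200, 2100, 2400]);
translate([5800, 200, 0]) cube([200, 2100, 2400]);
translate([2000, 200, 0]) cube([200, 500, 2400]);
translate([2000, 1700, 0]) cube([200, 600, 2400]);
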